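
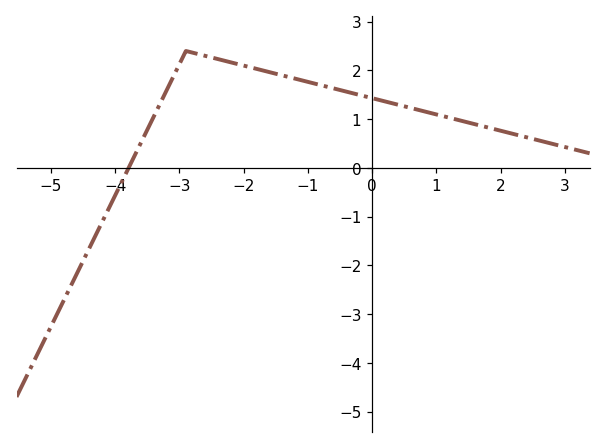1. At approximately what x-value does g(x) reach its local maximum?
-2.9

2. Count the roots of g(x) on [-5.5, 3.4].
1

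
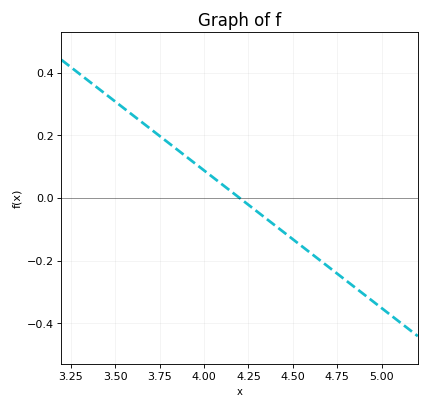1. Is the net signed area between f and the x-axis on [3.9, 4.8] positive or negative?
negative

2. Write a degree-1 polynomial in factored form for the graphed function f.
y = -0.44(x - 4.2)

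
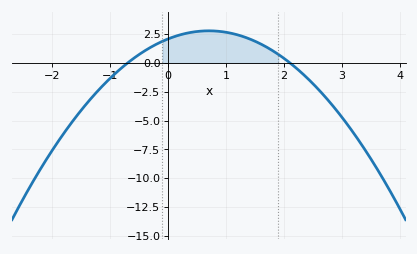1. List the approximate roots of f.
-0.7, 2.1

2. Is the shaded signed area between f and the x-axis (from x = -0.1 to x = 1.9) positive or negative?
positive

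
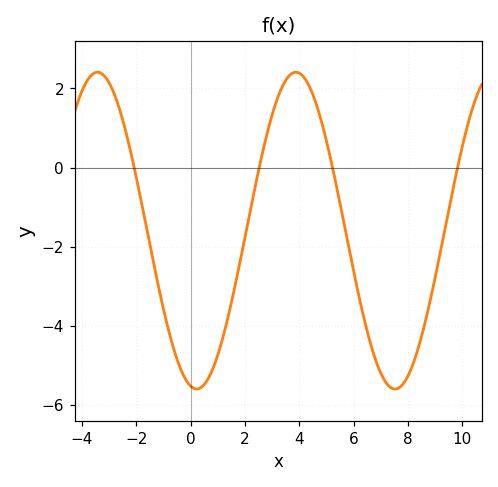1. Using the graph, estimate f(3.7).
2.36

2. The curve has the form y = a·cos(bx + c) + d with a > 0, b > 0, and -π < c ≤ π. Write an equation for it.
y = 4cos(0.86x + 2.95) - 1.59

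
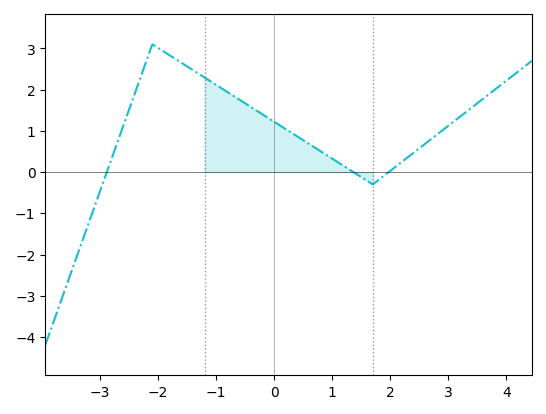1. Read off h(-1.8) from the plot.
2.8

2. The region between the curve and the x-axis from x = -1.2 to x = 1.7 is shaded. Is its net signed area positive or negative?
positive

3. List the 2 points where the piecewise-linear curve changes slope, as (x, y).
(-2.1, 3.1); (1.7, -0.3)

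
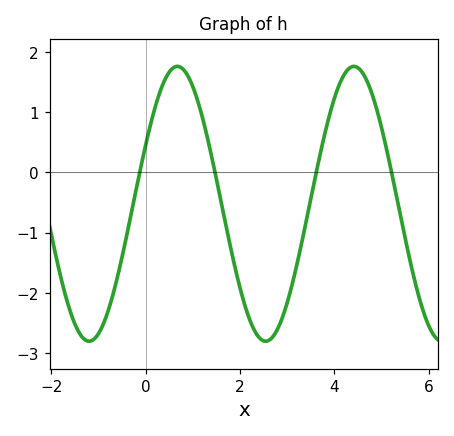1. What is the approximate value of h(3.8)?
0.7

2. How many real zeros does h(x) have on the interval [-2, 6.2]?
4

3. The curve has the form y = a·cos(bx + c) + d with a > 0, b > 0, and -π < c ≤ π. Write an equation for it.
y = 2.28cos(1.7x - 1.1) - 0.52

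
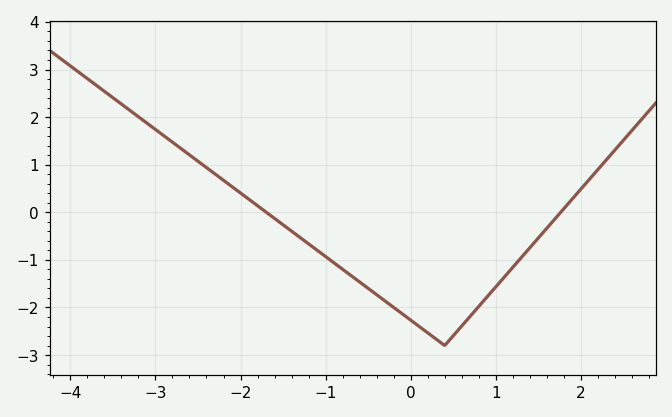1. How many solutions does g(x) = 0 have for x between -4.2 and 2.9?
2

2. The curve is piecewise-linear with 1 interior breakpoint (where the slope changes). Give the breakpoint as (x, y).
(0.4, -2.8)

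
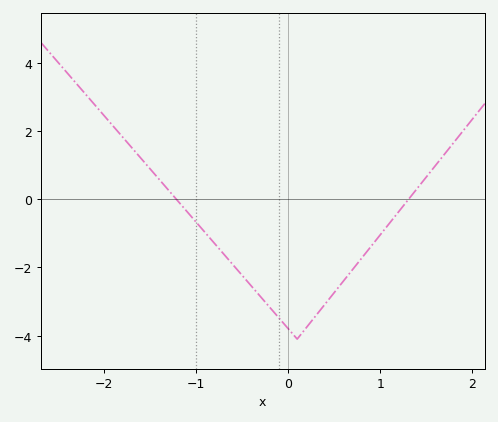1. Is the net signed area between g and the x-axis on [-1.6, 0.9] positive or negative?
negative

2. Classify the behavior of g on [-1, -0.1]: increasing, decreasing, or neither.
decreasing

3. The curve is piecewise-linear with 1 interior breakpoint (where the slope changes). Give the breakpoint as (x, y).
(0.1, -4.1)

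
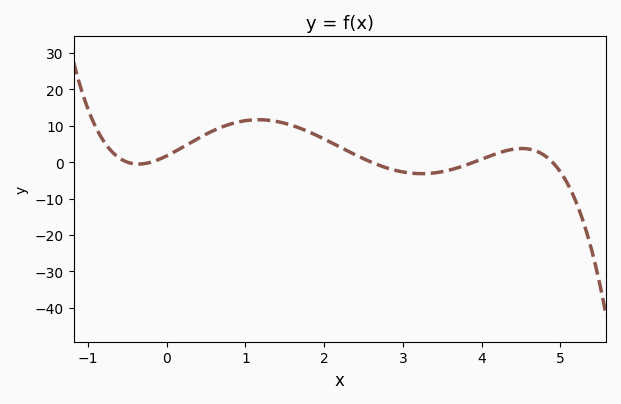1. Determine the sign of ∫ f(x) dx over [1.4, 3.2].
positive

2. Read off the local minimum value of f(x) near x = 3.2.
-3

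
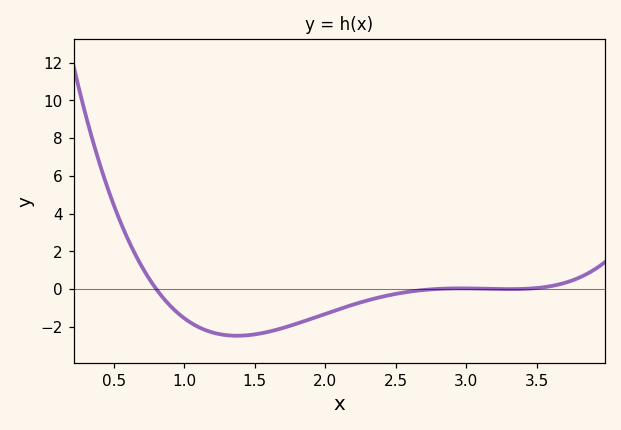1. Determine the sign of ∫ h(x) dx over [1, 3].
negative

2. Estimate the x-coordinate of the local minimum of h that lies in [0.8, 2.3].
1.37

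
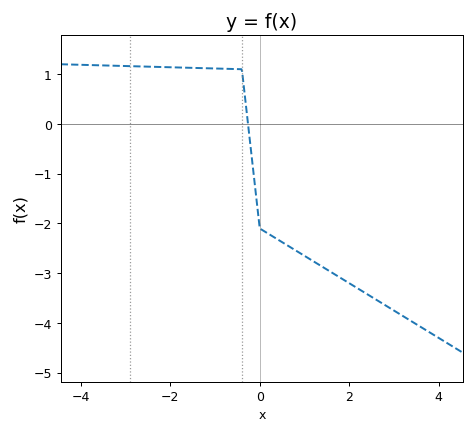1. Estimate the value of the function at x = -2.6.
1.2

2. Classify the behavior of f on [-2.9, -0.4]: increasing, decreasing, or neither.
decreasing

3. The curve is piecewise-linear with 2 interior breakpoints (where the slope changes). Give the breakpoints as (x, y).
(-0.4, 1.1); (0, -2.1)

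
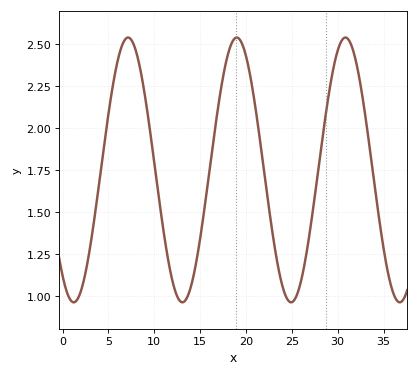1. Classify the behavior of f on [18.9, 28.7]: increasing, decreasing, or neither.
neither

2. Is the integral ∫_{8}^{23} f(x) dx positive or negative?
positive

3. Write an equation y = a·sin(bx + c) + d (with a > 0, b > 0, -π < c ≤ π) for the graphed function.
y = 0.79sin(0.53x - 2.2) + 1.75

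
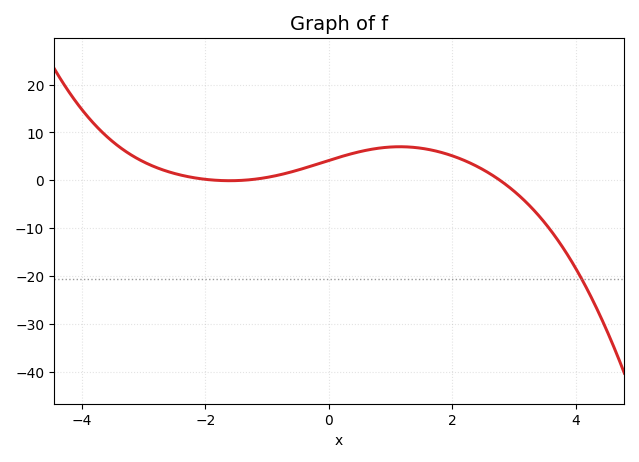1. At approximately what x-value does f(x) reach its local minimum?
-1.6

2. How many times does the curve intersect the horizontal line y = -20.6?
1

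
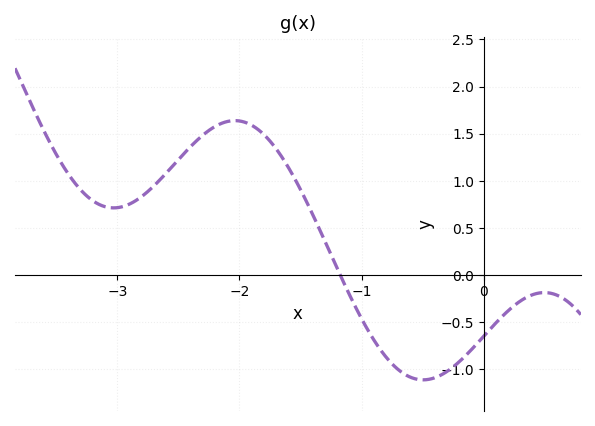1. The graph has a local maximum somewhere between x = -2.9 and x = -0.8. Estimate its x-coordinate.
-2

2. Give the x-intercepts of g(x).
-1.2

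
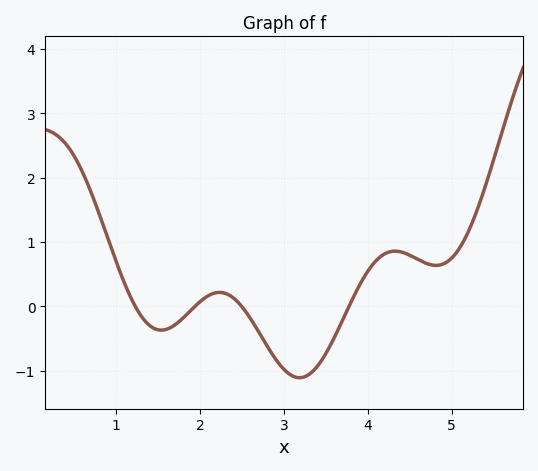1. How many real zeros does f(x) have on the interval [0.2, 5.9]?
4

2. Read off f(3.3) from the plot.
-1.06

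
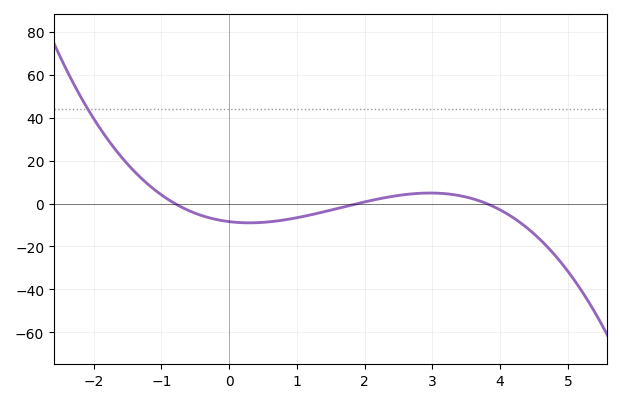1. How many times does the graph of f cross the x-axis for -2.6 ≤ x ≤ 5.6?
3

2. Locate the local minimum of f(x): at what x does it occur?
0.299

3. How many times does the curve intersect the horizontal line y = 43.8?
1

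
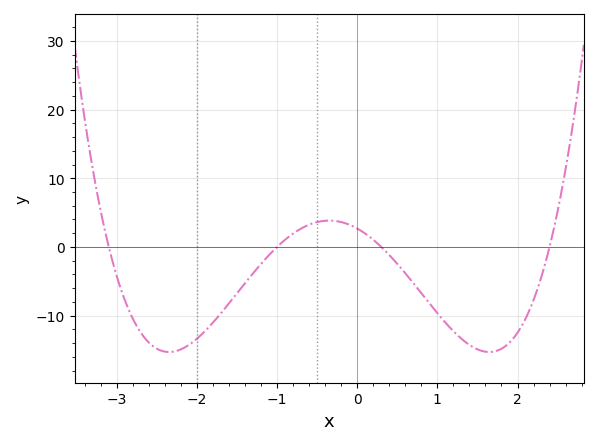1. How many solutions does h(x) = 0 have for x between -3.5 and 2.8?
4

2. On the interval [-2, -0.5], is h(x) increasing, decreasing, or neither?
increasing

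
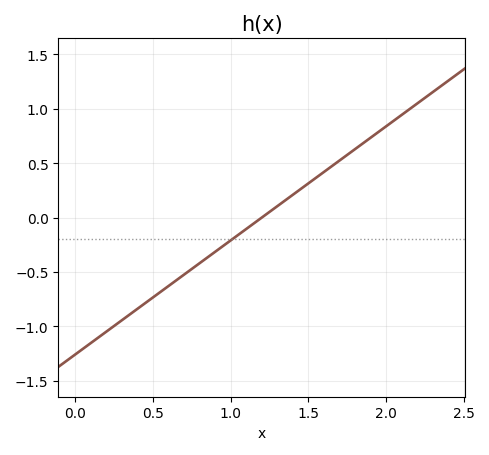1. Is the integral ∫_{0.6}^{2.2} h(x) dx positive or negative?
positive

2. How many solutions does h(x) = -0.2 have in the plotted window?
1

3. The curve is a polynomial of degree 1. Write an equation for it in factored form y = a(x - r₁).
y = 1.05(x - 1.2)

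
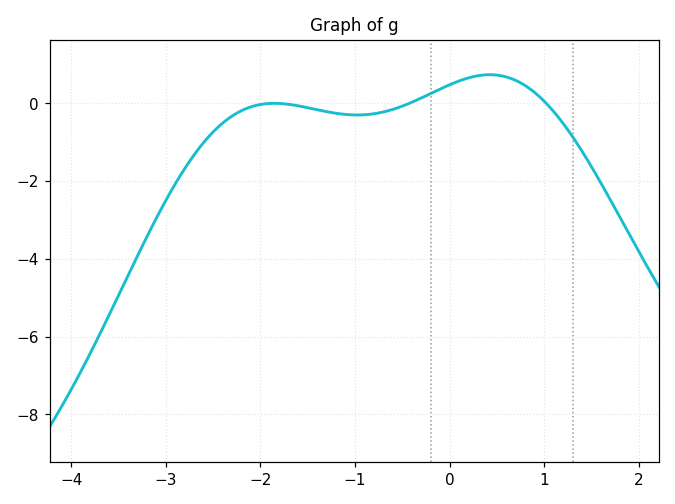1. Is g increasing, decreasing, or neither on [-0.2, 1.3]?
neither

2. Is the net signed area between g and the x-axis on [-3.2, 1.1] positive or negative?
negative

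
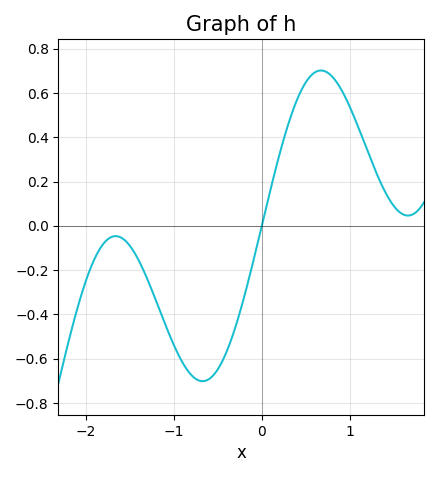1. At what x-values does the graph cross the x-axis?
0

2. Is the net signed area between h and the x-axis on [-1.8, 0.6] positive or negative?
negative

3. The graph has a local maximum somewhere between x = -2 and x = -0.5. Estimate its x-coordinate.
-1.66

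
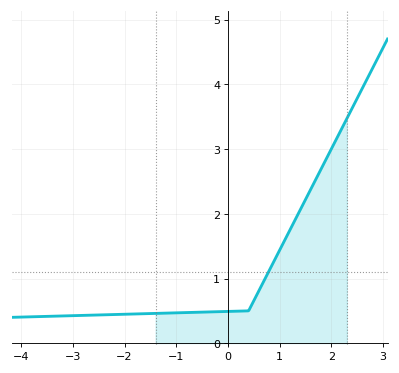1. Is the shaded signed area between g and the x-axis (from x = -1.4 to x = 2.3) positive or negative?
positive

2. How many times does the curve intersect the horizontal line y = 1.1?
1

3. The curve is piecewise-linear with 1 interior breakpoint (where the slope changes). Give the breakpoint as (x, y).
(0.4, 0.5)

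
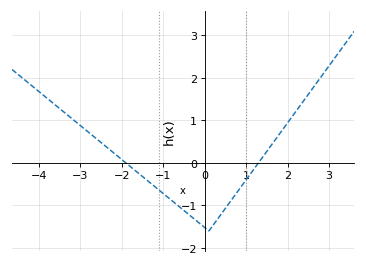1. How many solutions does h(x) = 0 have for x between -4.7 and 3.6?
2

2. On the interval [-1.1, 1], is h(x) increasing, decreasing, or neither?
neither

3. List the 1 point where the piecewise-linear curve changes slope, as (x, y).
(0.1, -1.6)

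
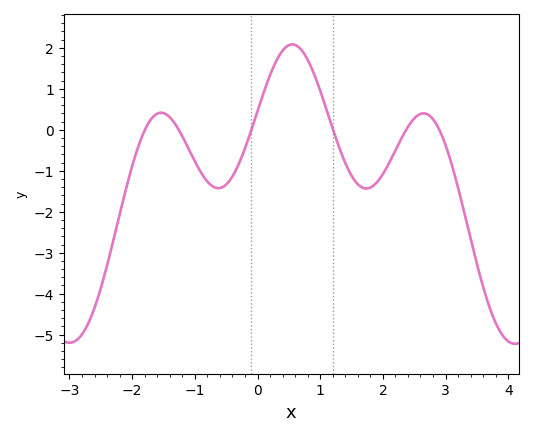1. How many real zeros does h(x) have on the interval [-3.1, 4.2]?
6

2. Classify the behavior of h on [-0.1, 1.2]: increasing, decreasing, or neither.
neither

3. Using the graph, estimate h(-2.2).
-2.07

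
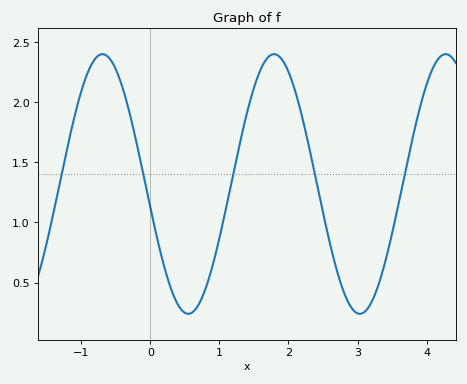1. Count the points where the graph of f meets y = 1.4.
5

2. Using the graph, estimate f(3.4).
0.65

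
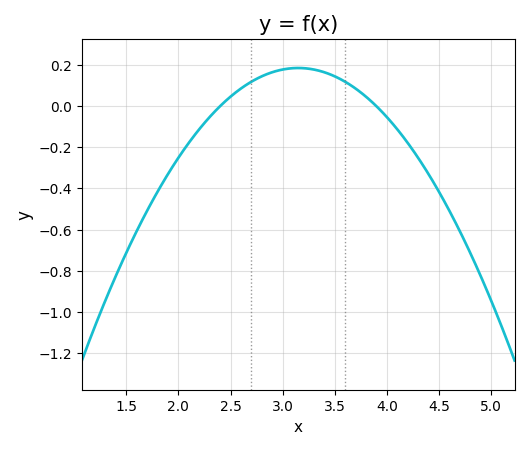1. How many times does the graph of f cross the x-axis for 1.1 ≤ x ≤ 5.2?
2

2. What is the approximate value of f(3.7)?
0.086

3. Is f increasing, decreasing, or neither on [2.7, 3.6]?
neither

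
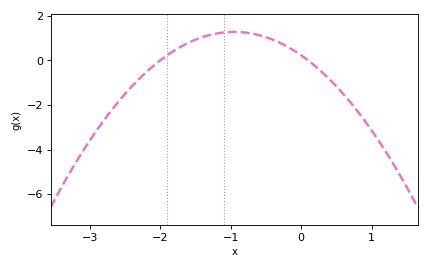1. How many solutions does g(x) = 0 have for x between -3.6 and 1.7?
2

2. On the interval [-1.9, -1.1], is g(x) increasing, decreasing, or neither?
increasing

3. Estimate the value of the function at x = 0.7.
-1.88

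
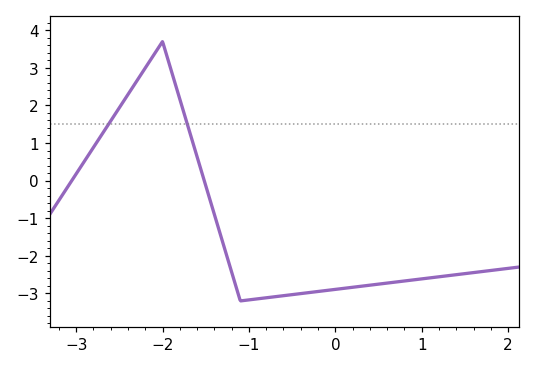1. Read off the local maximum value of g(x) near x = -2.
3.7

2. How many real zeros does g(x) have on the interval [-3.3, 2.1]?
2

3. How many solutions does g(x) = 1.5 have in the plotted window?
2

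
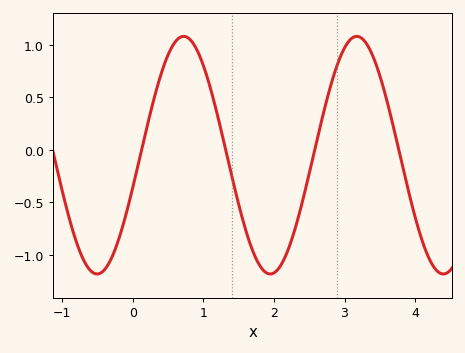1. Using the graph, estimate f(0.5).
0.906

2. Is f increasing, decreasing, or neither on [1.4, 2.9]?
neither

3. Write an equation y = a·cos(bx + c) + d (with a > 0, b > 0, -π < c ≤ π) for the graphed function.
y = 1.13cos(2.56x - 1.84) - 0.05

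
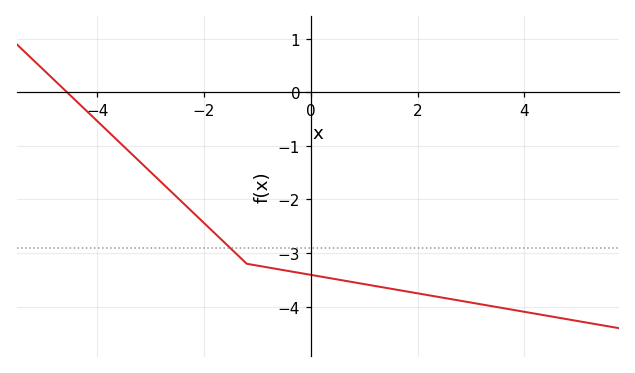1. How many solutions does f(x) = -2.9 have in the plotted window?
1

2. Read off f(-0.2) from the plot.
-3.37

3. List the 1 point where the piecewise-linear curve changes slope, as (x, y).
(-1.2, -3.2)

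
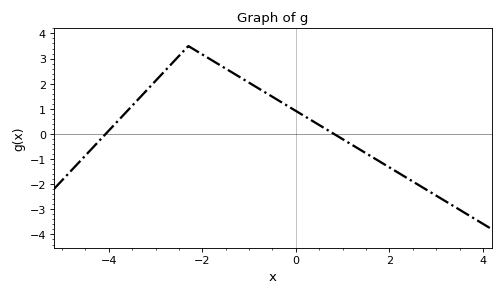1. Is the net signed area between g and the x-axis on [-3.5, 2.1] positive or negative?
positive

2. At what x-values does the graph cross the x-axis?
-4, 0.8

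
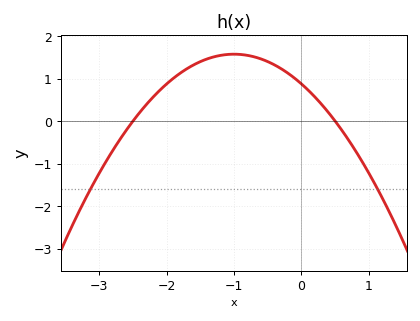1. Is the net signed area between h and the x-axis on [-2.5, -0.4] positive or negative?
positive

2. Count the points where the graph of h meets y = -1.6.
2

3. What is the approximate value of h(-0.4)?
1.3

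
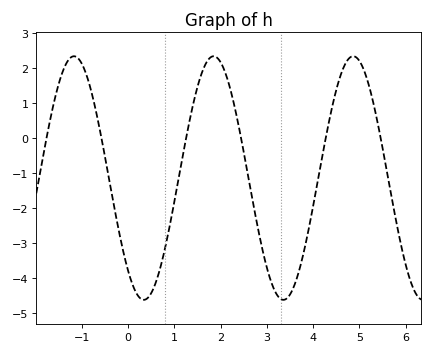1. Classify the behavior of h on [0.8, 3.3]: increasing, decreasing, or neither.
neither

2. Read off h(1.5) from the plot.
1.5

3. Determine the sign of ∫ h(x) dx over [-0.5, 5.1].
negative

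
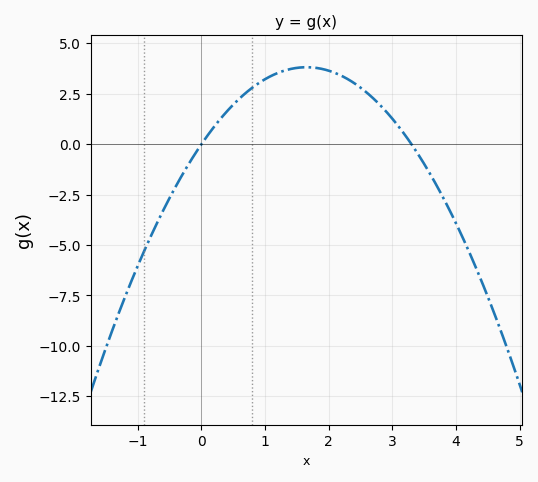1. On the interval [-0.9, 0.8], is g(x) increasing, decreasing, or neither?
increasing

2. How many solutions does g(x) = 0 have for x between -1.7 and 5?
2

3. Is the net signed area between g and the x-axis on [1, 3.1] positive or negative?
positive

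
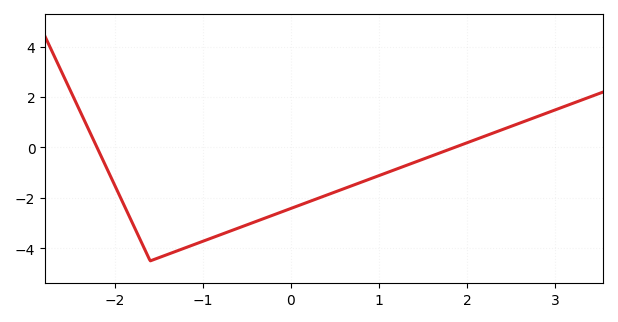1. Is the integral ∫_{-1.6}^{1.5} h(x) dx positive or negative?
negative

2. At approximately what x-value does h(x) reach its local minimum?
-1.6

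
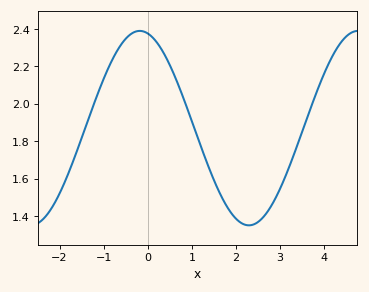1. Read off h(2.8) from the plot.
1.46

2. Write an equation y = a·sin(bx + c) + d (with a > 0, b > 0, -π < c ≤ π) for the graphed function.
y = 0.52sin(1.3x + 1.8) + 1.87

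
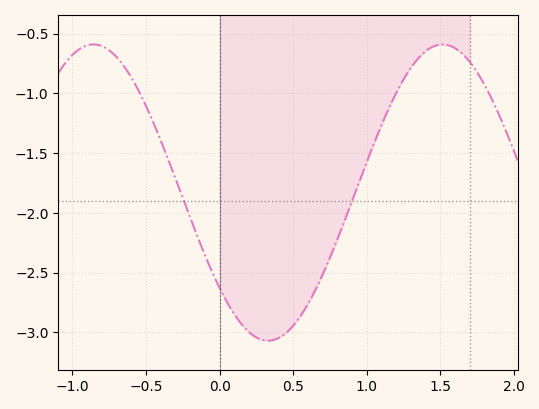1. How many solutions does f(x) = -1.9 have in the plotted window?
2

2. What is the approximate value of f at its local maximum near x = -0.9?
-0.59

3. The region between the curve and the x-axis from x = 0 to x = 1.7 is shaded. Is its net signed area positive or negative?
negative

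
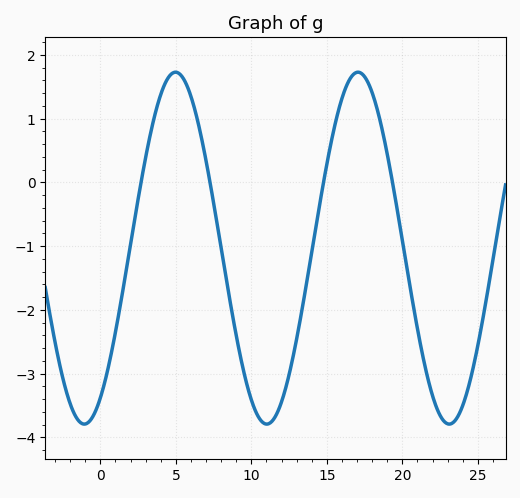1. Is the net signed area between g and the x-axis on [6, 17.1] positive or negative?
negative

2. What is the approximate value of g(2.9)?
0.3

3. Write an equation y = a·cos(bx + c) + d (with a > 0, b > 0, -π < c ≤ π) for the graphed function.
y = 2.76cos(0.52x - 2.6) - 1.03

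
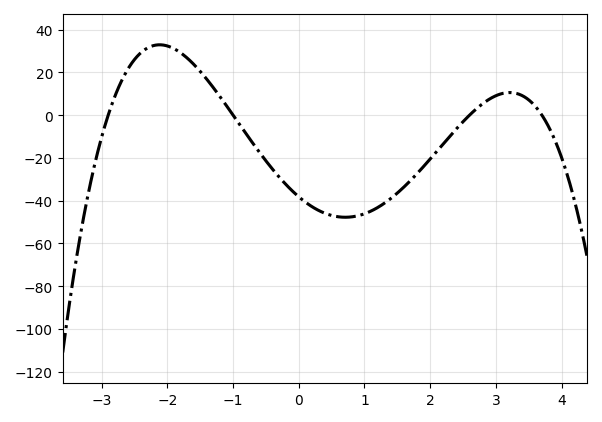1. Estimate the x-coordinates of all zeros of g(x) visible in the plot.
-2.9, -1, 2.6, 3.7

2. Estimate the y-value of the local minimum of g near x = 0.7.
-47.8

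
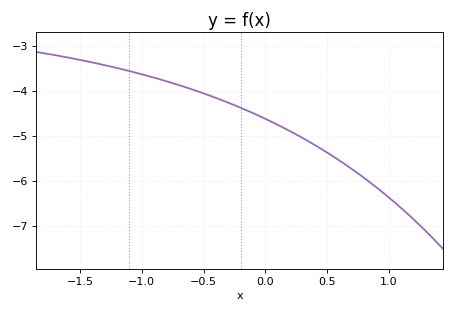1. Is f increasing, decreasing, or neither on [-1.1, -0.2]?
decreasing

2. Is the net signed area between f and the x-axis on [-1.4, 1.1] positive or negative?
negative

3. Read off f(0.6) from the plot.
-5.5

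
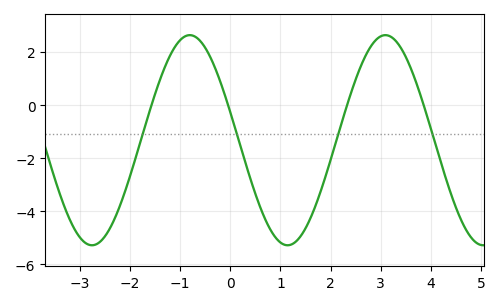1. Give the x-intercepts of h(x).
-1.6, 0, 2.4, 3.8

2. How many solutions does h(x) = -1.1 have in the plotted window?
4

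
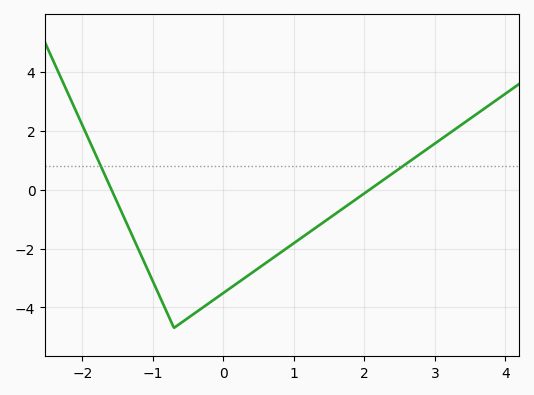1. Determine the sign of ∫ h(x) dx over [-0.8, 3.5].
negative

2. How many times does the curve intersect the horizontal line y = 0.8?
2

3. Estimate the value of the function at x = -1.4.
-1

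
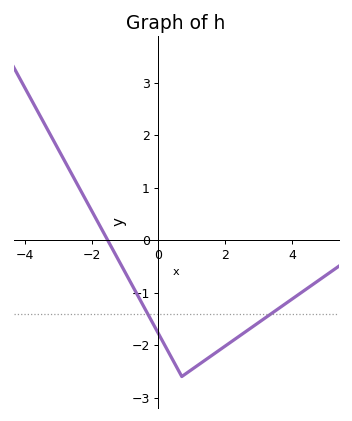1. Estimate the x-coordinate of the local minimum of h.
0.7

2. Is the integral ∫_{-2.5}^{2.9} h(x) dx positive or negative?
negative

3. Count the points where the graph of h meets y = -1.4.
2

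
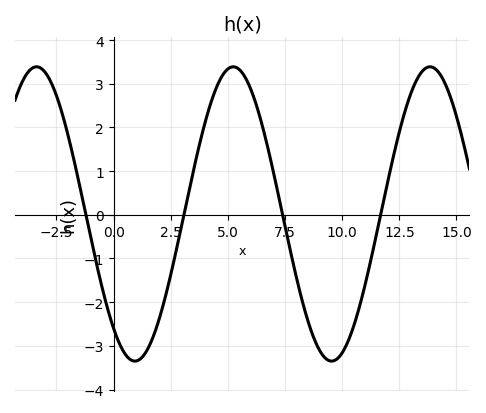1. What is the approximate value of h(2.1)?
-2.19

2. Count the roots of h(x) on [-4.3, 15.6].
4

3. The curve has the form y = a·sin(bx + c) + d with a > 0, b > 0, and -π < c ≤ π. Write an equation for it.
y = 3.37sin(0.73x - 2.25) + 0.02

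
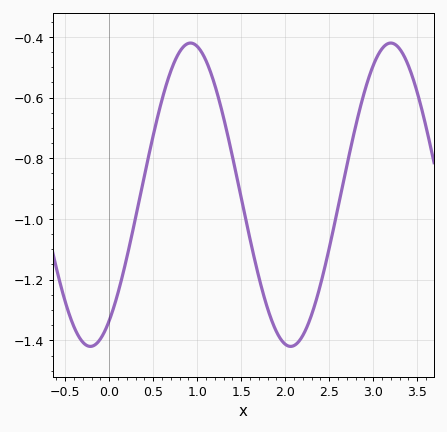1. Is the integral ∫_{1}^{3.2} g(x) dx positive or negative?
negative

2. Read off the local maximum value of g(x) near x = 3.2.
-0.42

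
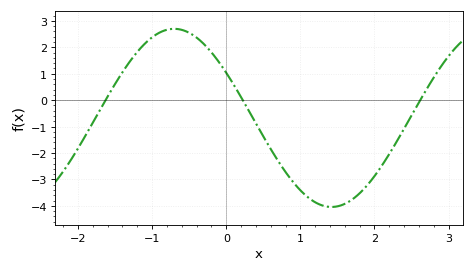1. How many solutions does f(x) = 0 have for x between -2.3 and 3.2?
3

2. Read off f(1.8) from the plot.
-3.5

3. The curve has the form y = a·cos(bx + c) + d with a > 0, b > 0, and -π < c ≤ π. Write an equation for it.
y = 3.37cos(1.5x + 1) - 0.67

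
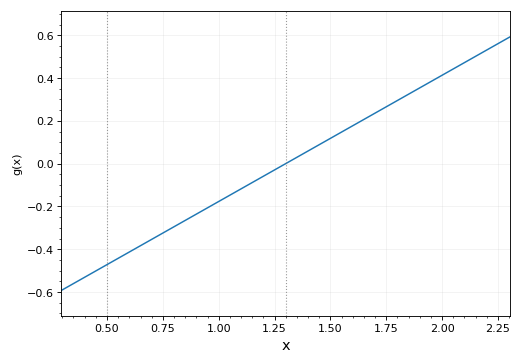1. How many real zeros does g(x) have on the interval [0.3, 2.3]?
1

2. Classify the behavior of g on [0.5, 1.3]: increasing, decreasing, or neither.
increasing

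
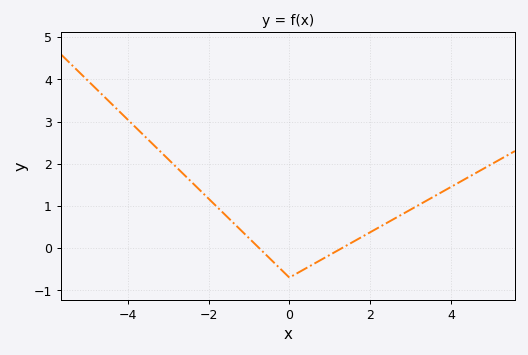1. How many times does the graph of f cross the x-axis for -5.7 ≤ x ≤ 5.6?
2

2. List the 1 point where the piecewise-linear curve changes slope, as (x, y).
(0, -0.7)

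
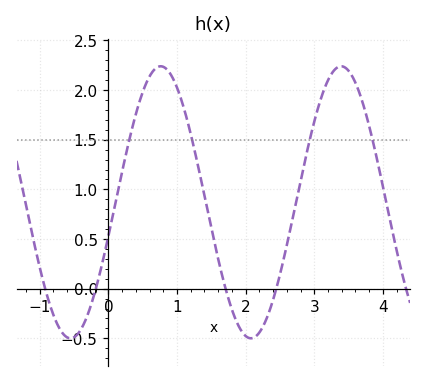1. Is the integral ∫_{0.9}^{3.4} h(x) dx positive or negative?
positive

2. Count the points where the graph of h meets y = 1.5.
4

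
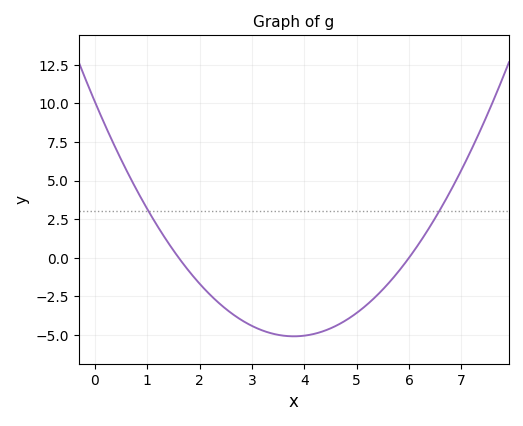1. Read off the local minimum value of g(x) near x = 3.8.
-5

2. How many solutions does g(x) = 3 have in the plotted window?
2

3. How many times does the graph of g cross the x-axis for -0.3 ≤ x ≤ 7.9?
2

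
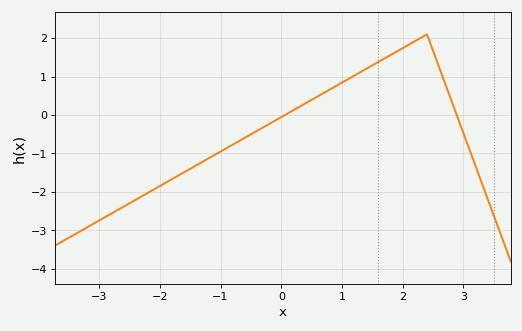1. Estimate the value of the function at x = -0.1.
-0.143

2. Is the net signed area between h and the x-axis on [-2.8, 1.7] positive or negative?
negative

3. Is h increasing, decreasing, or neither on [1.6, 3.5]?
neither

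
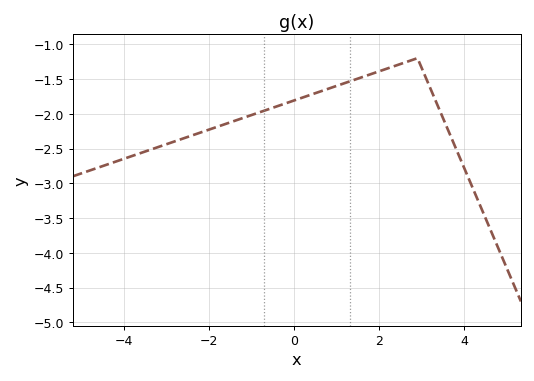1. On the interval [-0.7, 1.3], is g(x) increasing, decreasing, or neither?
increasing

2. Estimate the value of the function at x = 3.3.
-1.78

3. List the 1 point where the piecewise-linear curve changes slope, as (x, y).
(2.9, -1.2)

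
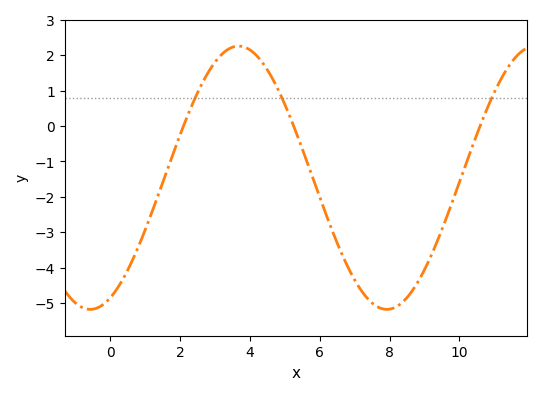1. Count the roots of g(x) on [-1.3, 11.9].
3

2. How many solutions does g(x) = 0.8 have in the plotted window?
3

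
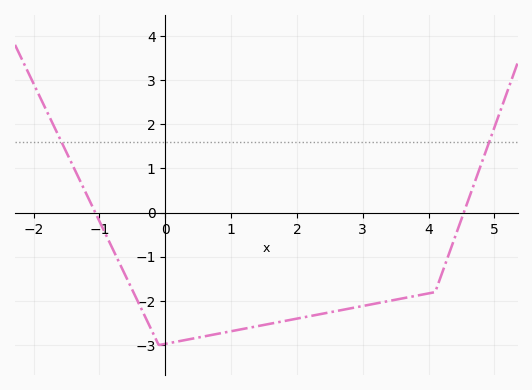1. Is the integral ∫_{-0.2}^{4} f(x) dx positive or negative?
negative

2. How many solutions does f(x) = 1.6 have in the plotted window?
2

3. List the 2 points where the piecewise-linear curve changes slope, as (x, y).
(-0.1, -3); (4.1, -1.8)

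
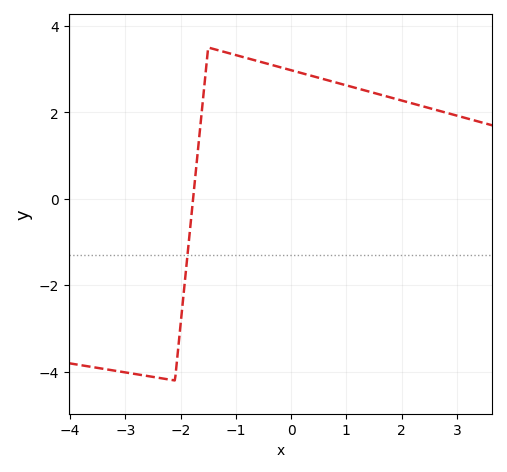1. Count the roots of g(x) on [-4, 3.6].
1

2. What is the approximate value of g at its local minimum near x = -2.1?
-4.2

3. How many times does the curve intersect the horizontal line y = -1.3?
1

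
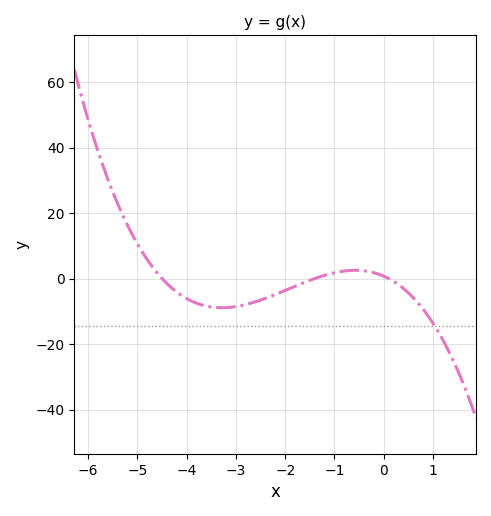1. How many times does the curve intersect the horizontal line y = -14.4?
1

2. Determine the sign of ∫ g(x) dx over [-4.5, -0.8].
negative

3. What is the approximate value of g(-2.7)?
-8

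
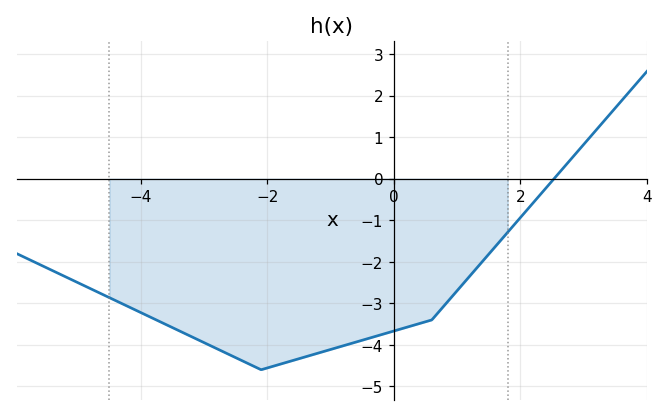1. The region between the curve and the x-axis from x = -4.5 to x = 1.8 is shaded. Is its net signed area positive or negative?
negative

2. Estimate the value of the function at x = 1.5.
-1.82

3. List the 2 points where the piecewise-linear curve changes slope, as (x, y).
(-2.1, -4.6); (0.6, -3.4)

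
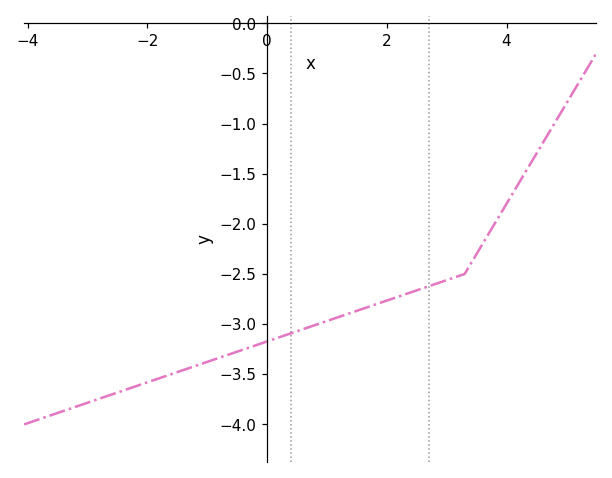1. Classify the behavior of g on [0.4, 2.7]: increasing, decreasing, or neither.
increasing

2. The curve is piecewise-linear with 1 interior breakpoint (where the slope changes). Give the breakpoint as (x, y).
(3.3, -2.5)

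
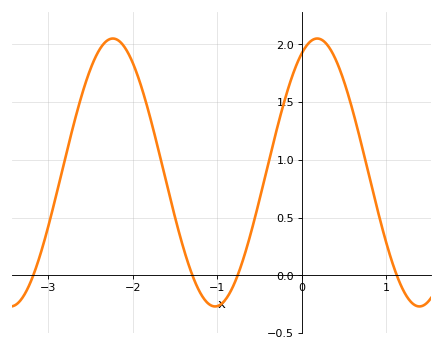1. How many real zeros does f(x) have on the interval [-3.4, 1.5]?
4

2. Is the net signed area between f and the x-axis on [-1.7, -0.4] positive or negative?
positive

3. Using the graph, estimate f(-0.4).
0.95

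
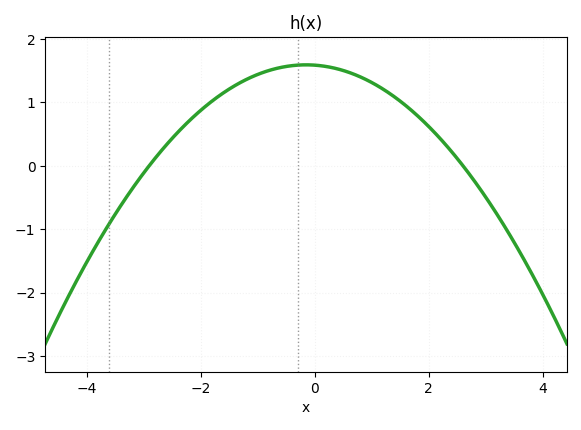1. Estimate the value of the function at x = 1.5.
1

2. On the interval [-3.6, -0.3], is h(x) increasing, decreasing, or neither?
increasing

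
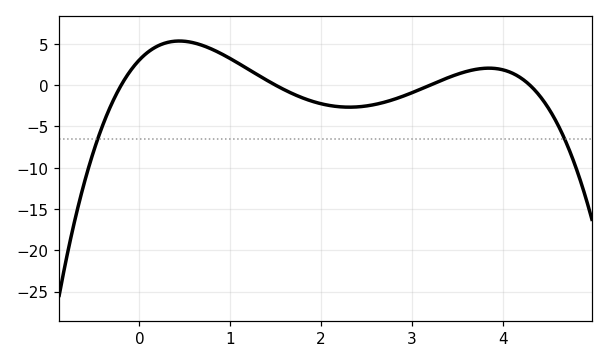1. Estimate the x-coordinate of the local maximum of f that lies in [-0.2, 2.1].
0.44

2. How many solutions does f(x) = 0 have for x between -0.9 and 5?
4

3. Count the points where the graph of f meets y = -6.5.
2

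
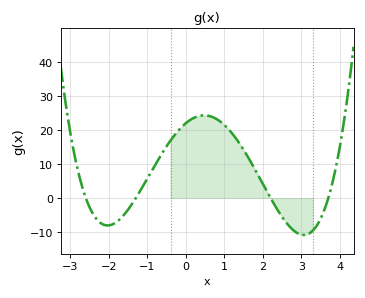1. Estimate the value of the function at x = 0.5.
24.3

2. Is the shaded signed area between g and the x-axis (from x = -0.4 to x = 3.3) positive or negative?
positive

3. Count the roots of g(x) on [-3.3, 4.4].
4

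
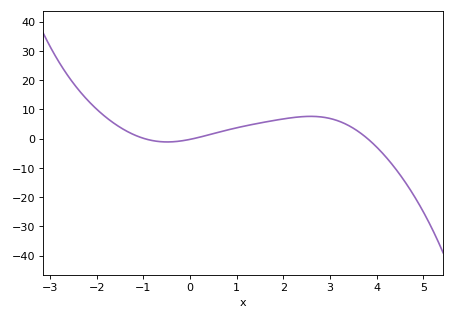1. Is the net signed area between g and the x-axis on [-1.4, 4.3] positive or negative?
positive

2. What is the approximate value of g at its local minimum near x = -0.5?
-1.13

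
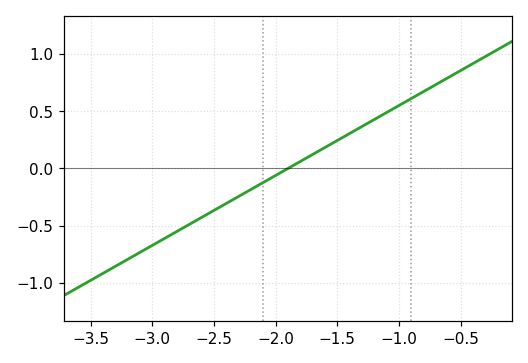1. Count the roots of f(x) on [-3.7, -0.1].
1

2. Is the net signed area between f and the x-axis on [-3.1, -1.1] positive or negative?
negative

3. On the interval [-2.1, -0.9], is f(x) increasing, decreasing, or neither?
increasing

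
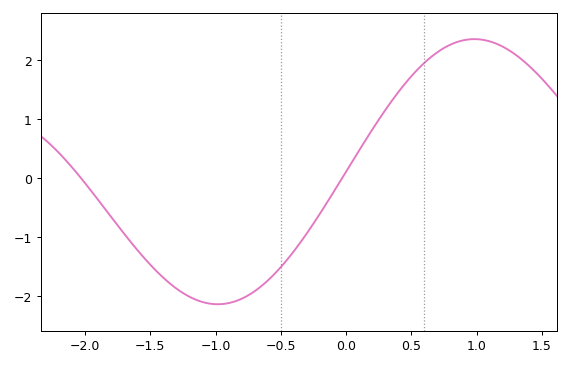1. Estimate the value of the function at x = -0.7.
-1.92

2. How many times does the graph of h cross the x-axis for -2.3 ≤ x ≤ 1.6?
2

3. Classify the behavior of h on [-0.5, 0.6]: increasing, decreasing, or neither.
increasing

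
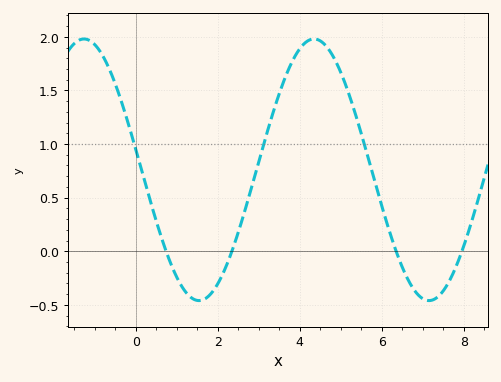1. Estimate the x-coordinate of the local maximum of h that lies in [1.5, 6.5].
4.4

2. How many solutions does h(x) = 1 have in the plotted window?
3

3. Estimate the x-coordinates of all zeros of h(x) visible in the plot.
0.8, 2.4, 6.4, 8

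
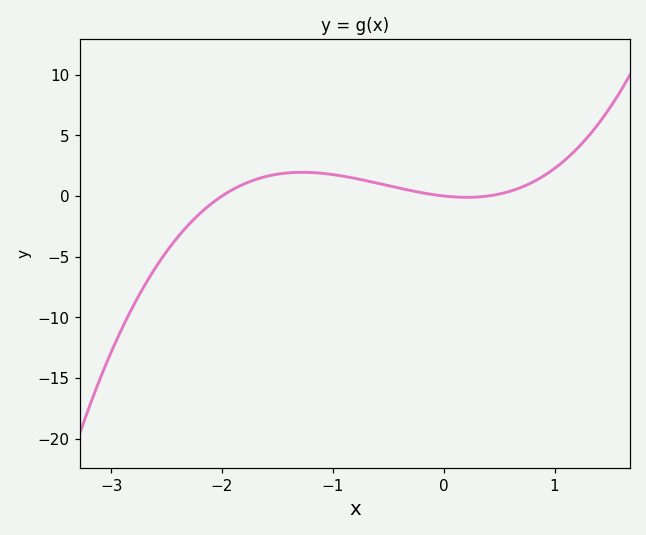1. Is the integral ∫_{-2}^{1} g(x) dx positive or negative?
positive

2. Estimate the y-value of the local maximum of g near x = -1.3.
2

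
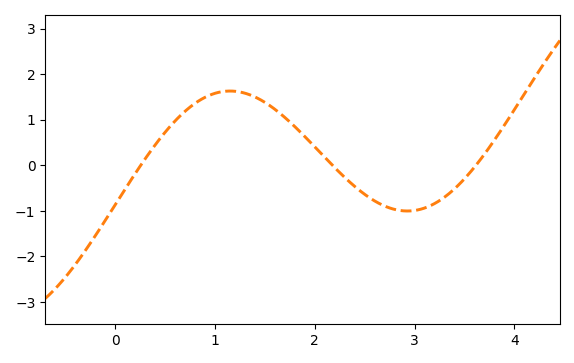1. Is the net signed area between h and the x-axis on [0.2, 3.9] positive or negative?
positive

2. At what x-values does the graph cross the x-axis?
0.3, 2.2, 3.6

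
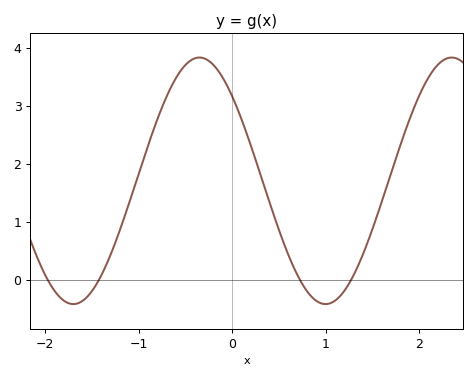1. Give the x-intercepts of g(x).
-2, -1.4, 0.7, 1.3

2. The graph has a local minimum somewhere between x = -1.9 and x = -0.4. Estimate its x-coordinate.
-1.7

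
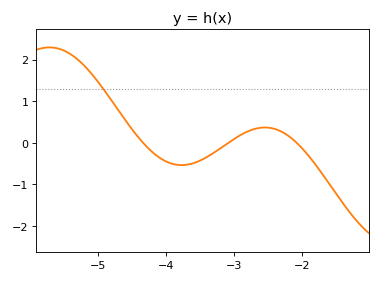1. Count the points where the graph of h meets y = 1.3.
1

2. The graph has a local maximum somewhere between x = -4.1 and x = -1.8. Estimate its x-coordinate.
-2.55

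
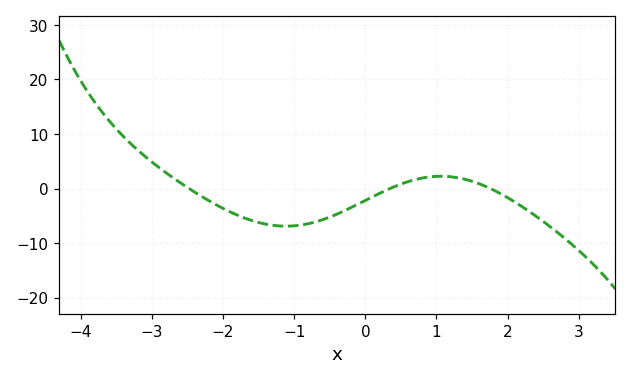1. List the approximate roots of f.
-2.48, 0.344, 1.76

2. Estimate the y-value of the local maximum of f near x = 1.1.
2.27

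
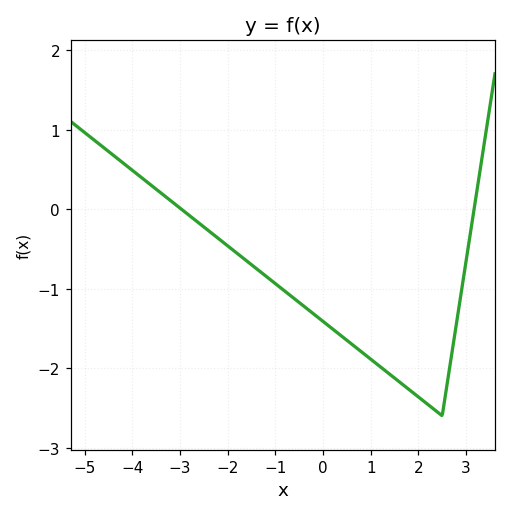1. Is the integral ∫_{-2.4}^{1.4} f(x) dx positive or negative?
negative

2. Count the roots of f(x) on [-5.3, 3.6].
2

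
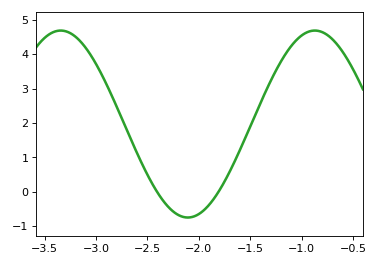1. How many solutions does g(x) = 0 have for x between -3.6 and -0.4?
2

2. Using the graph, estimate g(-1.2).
3.8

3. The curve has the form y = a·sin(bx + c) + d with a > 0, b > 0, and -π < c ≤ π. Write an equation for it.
y = 2.72sin(2.5x - 2.5) + 1.97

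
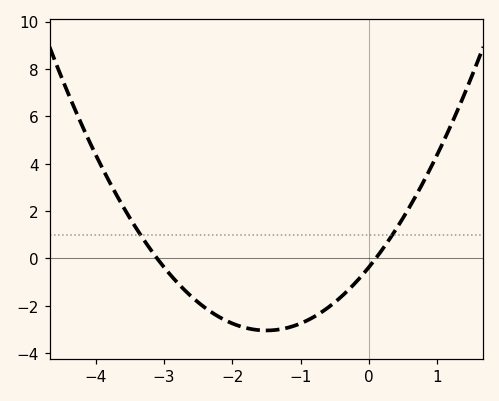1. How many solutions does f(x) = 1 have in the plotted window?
2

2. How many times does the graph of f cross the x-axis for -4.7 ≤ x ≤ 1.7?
2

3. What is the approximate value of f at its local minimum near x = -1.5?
-3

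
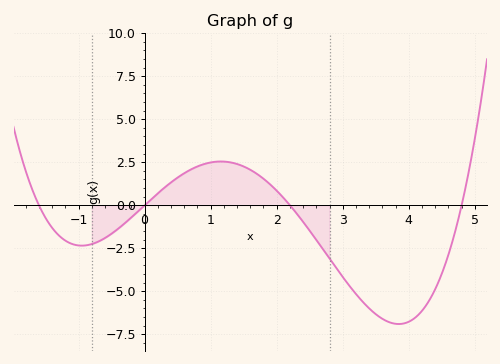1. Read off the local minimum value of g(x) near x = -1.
-2.35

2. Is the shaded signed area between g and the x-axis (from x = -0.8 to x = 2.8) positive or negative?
positive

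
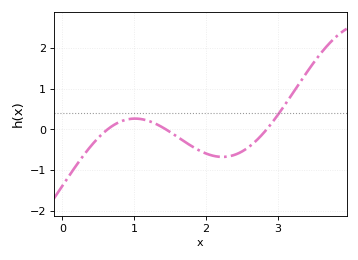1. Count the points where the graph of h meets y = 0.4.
1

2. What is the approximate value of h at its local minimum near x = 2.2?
-0.7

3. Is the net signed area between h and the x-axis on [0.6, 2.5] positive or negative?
negative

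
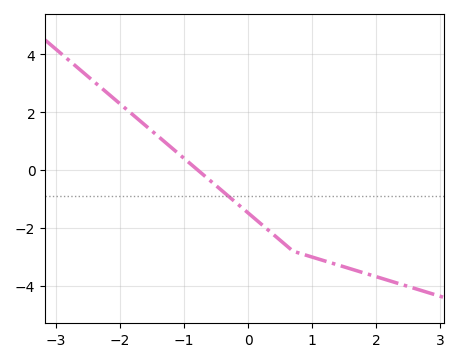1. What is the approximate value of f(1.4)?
-3.27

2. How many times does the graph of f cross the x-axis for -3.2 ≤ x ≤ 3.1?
1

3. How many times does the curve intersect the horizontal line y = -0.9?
1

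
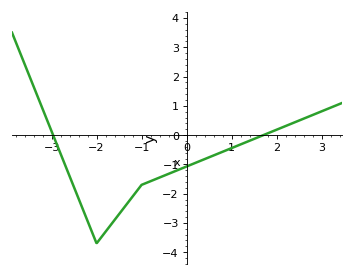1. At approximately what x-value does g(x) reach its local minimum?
-2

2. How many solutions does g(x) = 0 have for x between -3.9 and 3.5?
2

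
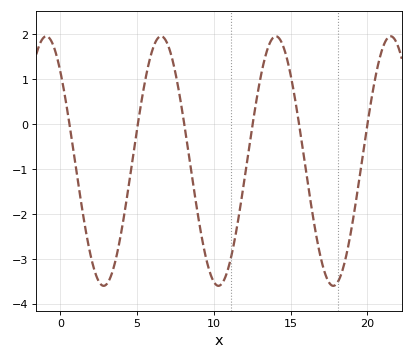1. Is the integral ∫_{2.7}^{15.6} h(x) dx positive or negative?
negative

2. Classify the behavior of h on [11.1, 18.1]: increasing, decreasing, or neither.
neither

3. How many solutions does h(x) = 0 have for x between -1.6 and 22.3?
6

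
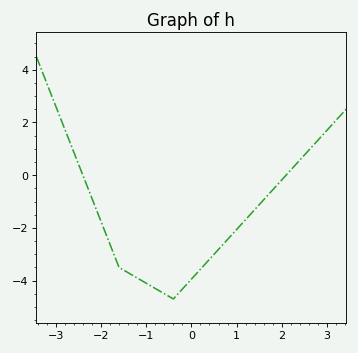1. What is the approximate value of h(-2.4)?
-0.003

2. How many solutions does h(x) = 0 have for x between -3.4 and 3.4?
2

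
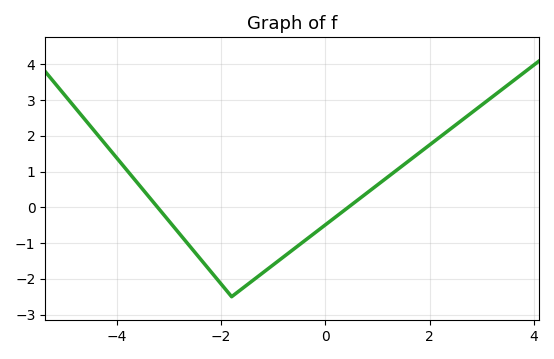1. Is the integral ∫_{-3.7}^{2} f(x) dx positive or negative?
negative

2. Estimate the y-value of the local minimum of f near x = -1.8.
-2.5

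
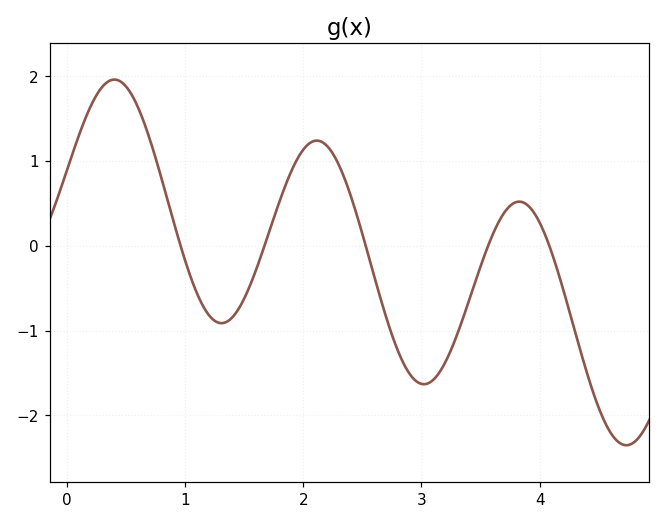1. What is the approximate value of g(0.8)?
0.801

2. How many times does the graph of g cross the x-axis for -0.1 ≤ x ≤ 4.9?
5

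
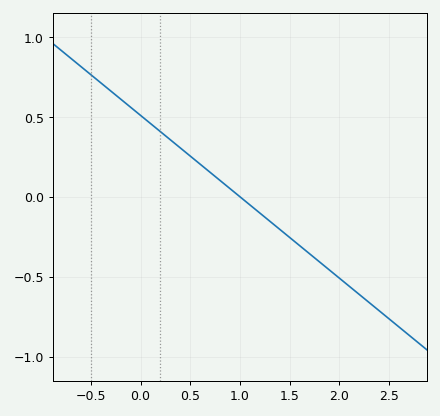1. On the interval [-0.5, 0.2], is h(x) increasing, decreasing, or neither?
decreasing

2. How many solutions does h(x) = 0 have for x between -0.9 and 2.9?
1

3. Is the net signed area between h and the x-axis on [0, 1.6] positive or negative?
positive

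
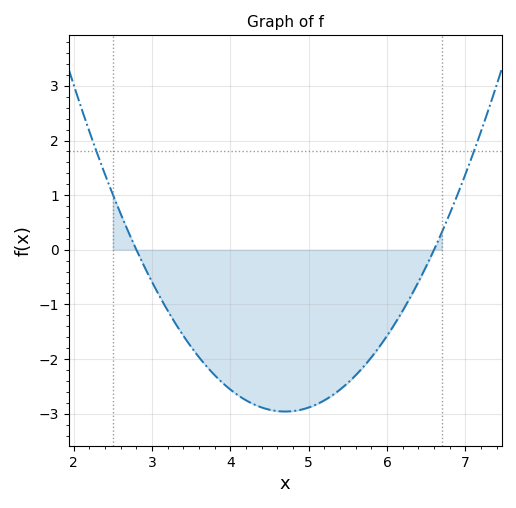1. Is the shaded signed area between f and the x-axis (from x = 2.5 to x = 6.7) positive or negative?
negative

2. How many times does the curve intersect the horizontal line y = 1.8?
2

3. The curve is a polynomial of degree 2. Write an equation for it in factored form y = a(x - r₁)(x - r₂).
y = 0.82(x - 2.8)(x - 6.6)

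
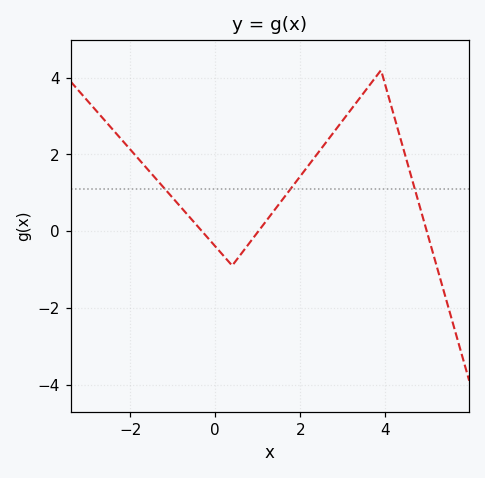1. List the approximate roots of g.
-0.312, 1.02, 4.97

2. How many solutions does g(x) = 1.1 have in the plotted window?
3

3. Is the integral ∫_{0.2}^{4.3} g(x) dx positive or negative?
positive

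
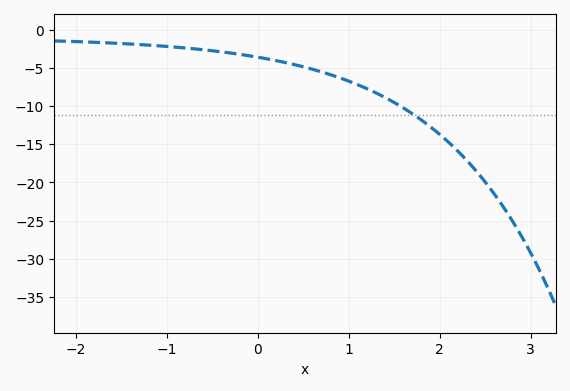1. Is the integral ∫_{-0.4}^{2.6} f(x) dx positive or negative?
negative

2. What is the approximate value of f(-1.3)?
-1.92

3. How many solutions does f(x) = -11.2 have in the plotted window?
1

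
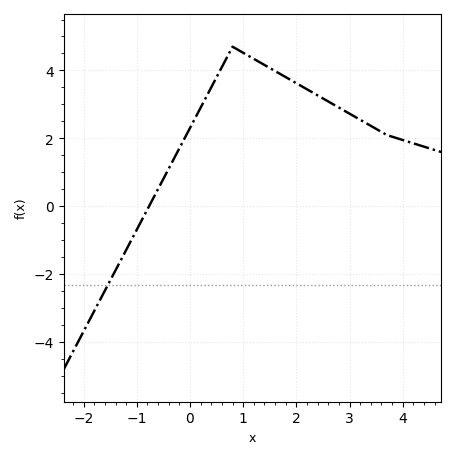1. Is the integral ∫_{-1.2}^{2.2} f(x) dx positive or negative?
positive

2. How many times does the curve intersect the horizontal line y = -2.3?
1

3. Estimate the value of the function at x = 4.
1.95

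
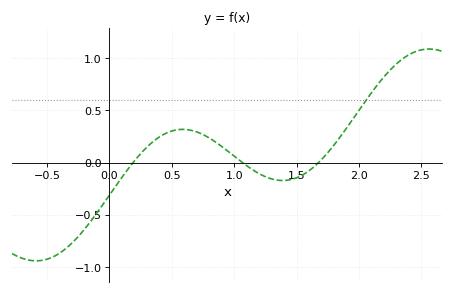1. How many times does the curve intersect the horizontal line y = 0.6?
1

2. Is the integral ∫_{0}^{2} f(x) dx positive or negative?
positive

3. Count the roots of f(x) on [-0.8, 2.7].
3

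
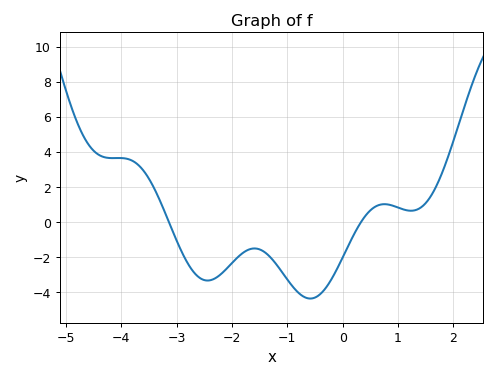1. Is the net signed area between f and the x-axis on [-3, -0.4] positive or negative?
negative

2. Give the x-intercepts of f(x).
-3.14, 0.332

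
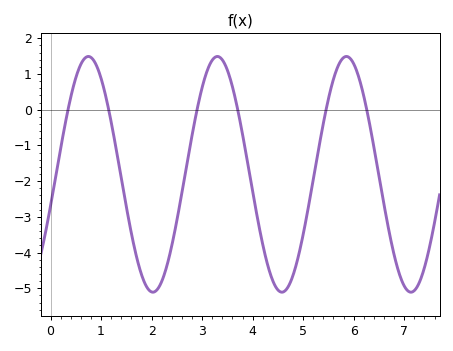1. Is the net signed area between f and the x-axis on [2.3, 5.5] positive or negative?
negative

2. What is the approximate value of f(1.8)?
-4.6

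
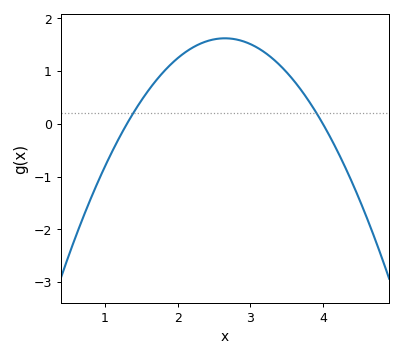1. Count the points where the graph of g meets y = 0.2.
2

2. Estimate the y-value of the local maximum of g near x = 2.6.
1.62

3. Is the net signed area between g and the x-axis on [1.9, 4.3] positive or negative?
positive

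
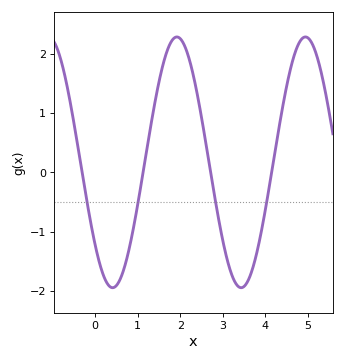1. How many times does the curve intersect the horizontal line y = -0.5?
4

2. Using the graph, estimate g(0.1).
-1.53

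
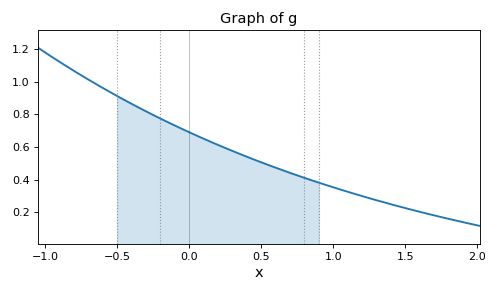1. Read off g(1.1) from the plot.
0.32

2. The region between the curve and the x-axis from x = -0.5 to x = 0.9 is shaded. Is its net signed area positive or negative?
positive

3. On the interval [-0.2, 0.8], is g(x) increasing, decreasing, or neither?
decreasing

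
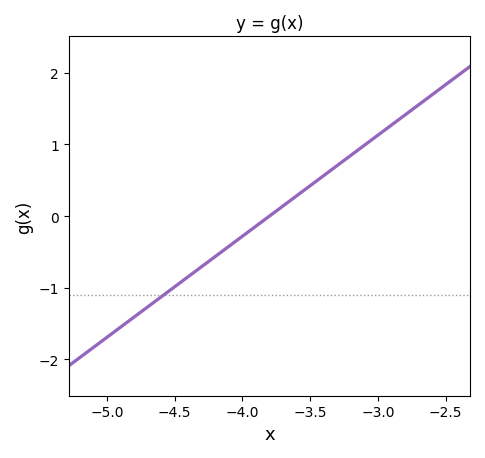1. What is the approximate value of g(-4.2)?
-0.564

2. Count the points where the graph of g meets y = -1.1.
1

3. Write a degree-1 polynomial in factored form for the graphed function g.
y = 1.41(x + 3.8)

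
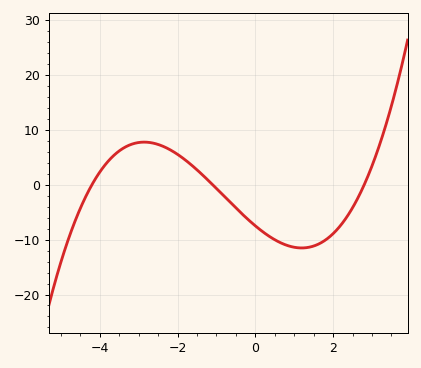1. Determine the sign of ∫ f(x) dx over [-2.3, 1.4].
negative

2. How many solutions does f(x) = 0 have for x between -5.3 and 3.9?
3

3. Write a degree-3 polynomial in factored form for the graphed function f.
y = 0.58(x + 4.2)(x + 1.1)(x - 2.8)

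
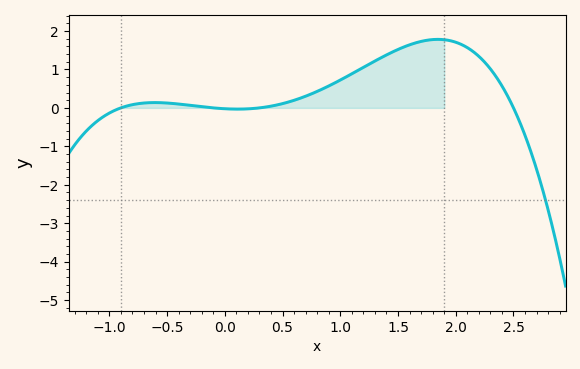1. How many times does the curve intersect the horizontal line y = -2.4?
1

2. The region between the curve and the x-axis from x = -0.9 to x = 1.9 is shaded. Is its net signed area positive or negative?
positive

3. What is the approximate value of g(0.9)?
0.57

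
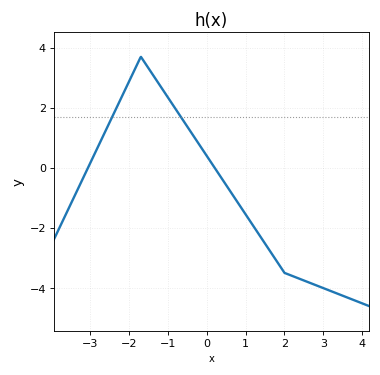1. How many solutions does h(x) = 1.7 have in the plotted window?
2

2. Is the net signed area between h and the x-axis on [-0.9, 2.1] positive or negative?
negative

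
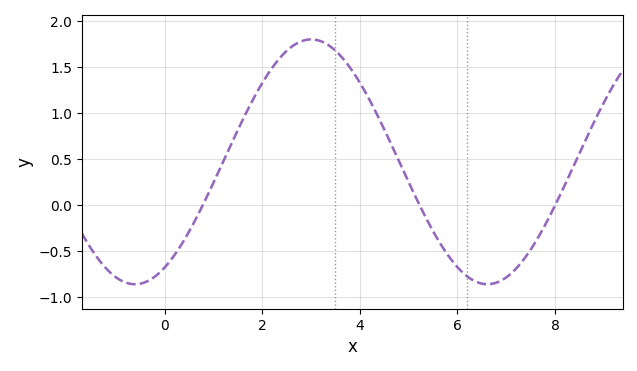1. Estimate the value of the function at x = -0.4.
-0.838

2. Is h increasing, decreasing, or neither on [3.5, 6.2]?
decreasing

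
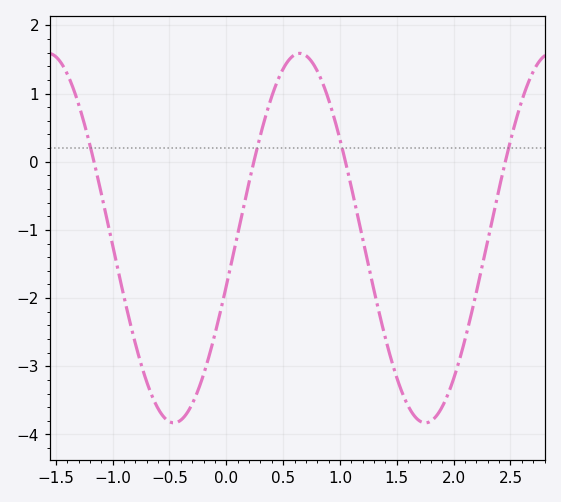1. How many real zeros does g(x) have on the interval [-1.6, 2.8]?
4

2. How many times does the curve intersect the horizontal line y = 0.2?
4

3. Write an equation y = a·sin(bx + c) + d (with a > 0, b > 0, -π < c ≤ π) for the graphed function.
y = 2.71sin(2.8x - 0.26) - 1.12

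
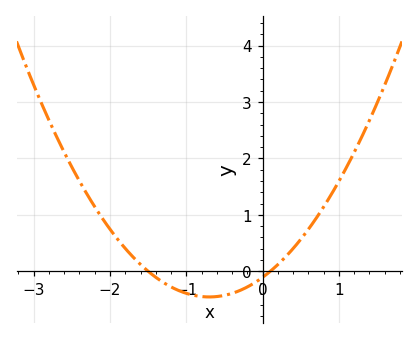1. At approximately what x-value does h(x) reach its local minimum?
-0.7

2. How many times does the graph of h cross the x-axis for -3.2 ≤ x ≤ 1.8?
2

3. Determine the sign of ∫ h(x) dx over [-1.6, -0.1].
negative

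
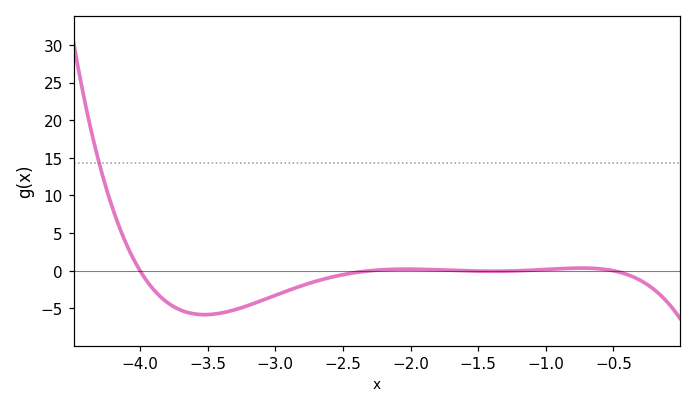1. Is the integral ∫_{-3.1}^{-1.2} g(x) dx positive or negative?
negative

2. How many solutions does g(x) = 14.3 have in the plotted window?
1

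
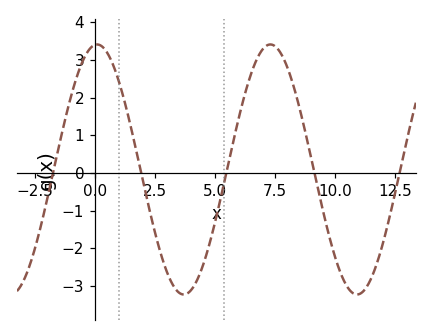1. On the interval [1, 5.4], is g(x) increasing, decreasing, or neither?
neither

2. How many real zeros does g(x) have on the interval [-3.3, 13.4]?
5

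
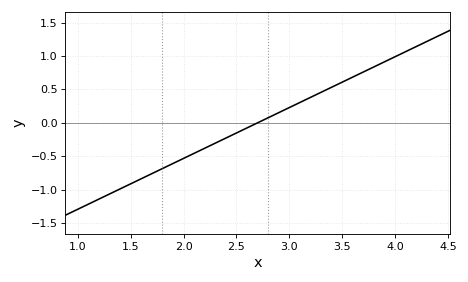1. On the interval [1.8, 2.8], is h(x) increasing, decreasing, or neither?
increasing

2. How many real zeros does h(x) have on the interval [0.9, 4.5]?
1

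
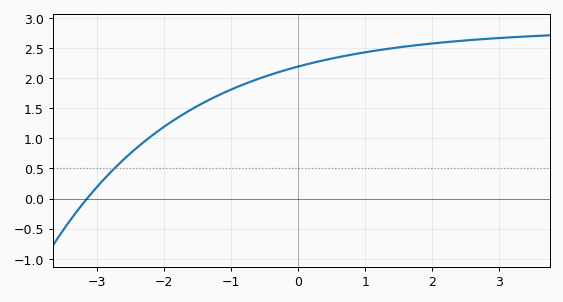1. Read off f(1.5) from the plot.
2.5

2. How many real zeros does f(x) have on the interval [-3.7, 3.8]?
1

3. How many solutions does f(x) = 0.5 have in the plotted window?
1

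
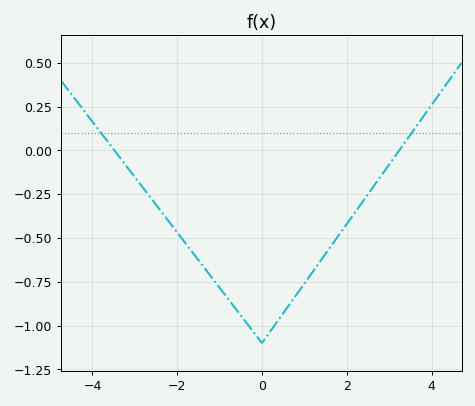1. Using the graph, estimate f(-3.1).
-0.12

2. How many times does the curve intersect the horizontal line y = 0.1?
2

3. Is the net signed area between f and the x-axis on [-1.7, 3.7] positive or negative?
negative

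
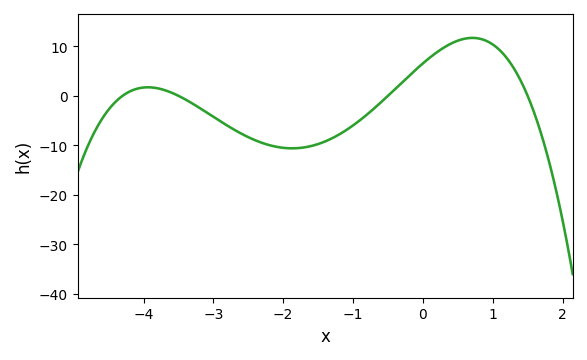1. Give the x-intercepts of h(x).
-4.3, -3.5, -0.5, 1.5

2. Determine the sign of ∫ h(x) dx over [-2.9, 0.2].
negative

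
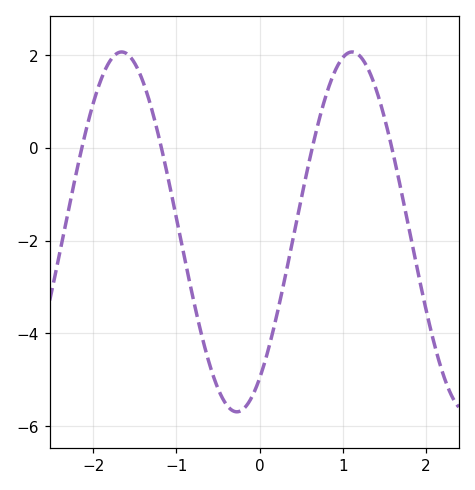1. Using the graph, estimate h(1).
2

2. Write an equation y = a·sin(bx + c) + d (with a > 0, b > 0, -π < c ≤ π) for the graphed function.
y = 3.88sin(2.3x - 0.95) - 1.81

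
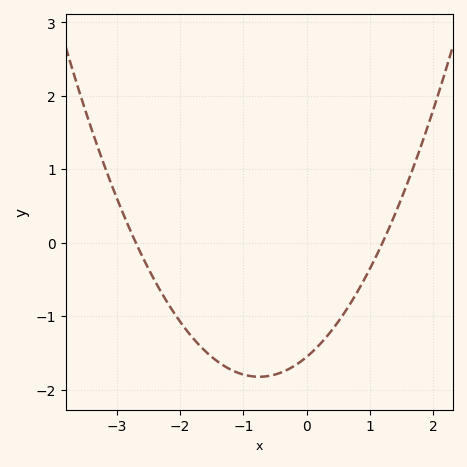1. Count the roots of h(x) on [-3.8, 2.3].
2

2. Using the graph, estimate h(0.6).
-0.95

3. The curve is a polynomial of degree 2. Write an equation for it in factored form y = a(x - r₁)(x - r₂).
y = 0.48(x + 2.7)(x - 1.2)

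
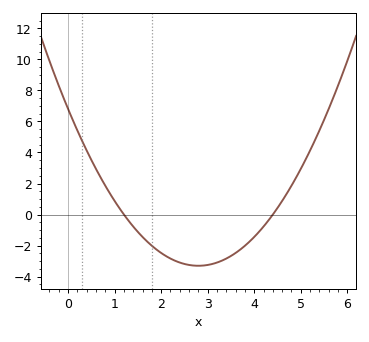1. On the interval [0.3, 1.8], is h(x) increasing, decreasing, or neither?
decreasing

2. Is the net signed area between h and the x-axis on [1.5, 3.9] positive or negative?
negative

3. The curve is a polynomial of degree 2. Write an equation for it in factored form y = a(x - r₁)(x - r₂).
y = 1.29(x - 1.2)(x - 4.4)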